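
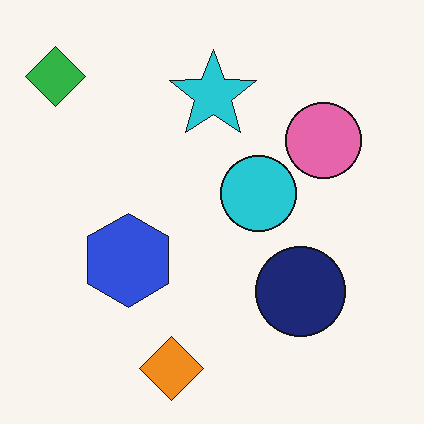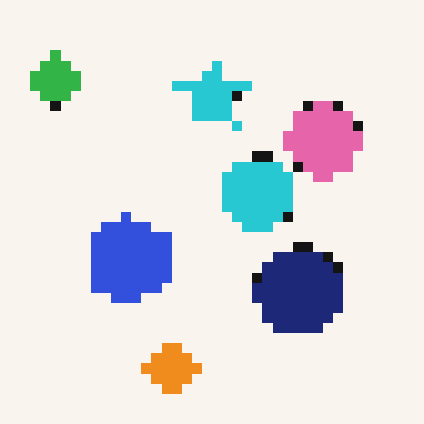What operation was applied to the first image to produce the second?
Coarsely pixelated.

Shapes are reduced to large square blocks; fine edges and outlines are lost — a downscale-then-upscale (mosaic) effect.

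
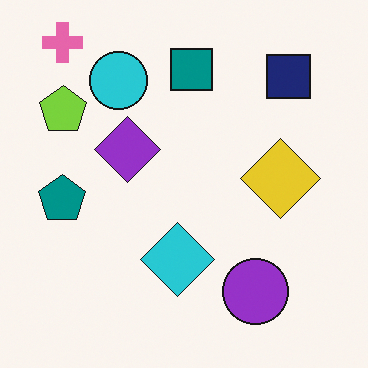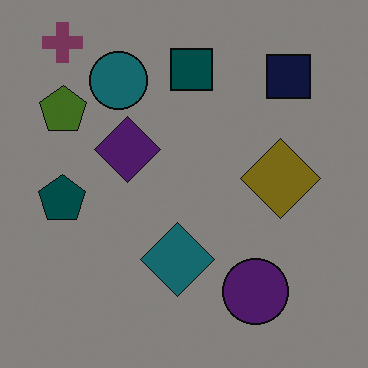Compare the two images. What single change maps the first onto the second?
The second image is the first substantially darkened.

Every pixel — background and shapes alike — is uniformly darkened.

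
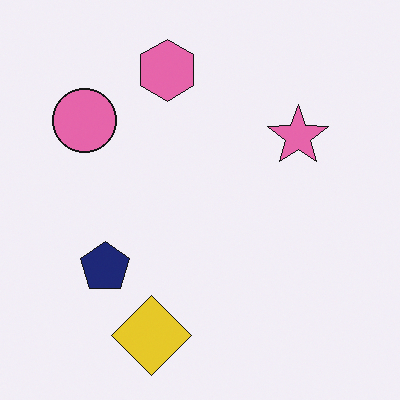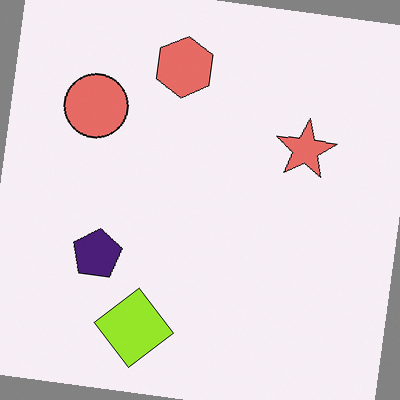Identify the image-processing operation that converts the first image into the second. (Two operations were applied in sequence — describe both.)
The image was hue-shifted slightly, then rotated clockwise by a small amount.

Every shape's color has rotated by the same amount around the hue wheel — a uniform hue shift. Every shape is tilted by the same angle and the image corners show triangular fill wedges — a whole-image rotation by a non-right angle.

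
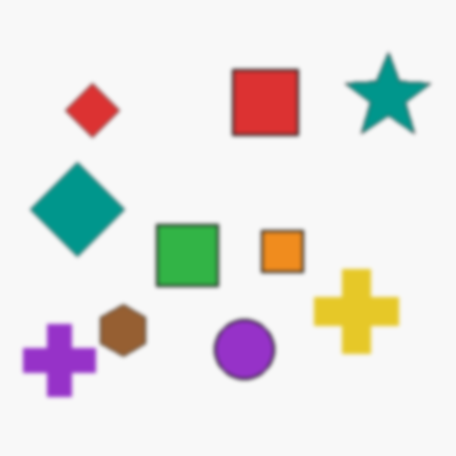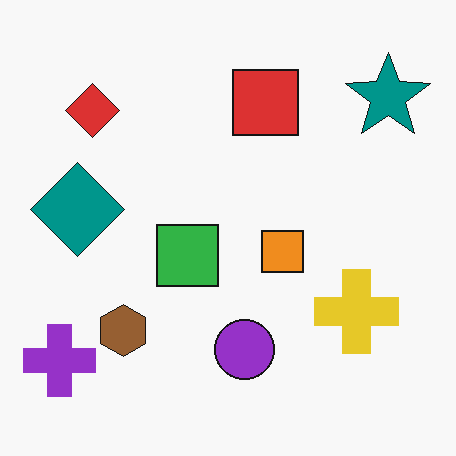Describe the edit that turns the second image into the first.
The image was given a subtle gaussian blur.

Shape edges and outlines are uniformly softened across the whole image.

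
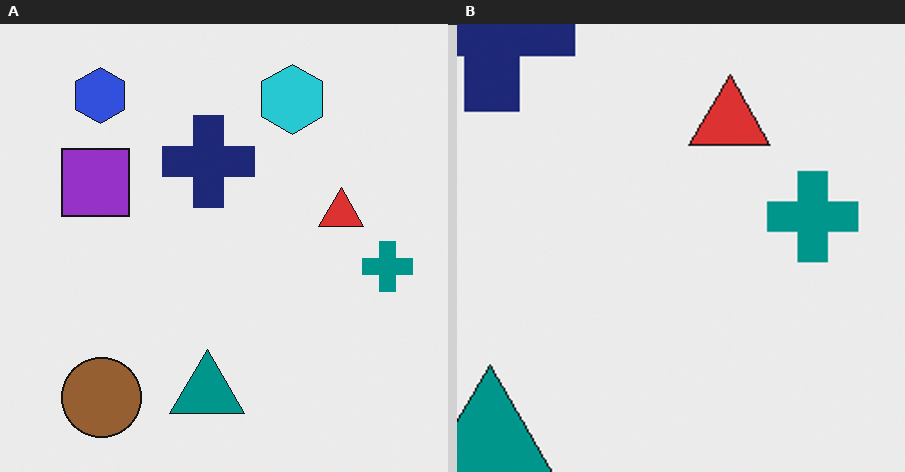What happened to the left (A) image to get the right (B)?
The right (B) image is the left (A) cropped tightly and scaled back up.

The visible shapes are larger and the field of view is narrower; shapes near the original edges may be partly or wholly outside the frame — a crop-and-rescale.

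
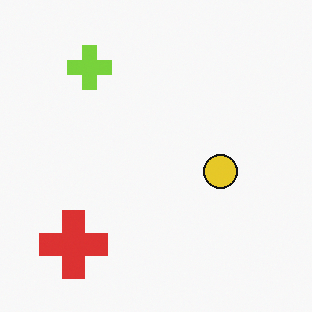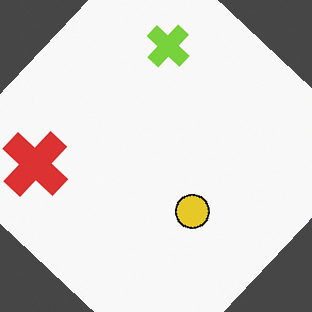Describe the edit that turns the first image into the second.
Rotated clockwise by a large amount — several tens of degrees.

Every shape is tilted by the same angle and the image corners show triangular fill wedges — a whole-image rotation by a non-right angle.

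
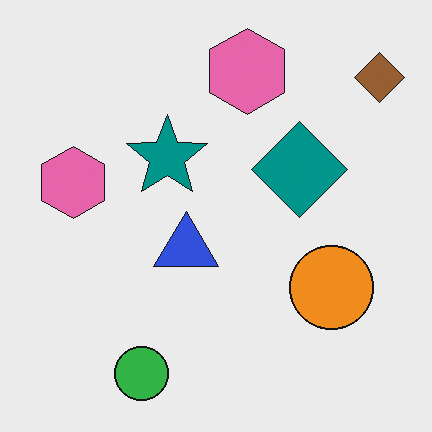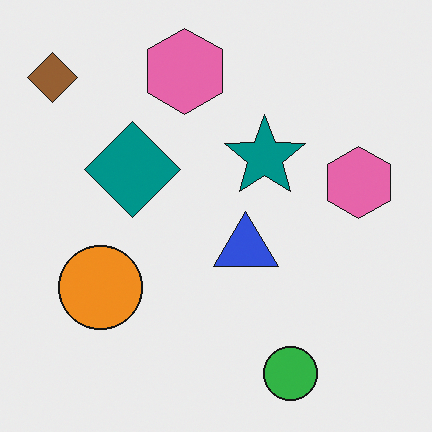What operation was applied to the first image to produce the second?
The image was flipped horizontally (left ↔ right).

The brown diamond is in the top-right of the first image and the top-left of the second — shapes on opposite sides of the vertical midline have swapped in a mirror flip.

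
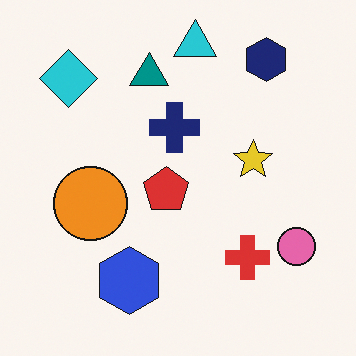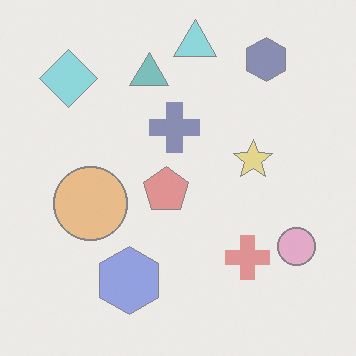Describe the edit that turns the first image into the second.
It was washed out (contrast reduced).

Tones are pushed toward mid-grey across the whole image — a global contrast change.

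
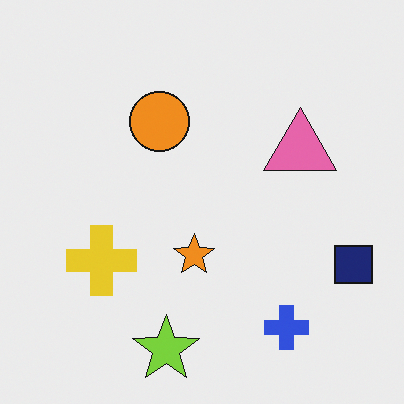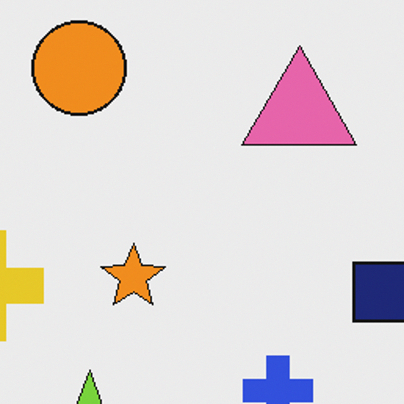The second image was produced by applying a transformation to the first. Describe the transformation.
The second image is the first cropped slightly and scaled back up.

The visible shapes are larger and the field of view is narrower; shapes near the original edges may be partly or wholly outside the frame — a crop-and-rescale.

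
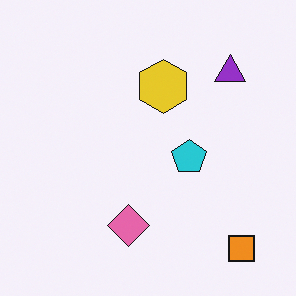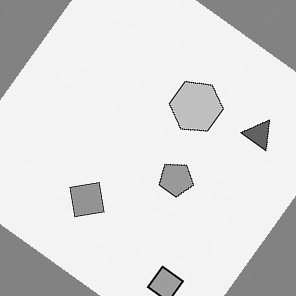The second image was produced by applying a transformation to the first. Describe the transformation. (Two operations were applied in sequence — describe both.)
The second image is the first converted to grayscale, then rotated clockwise by a large amount — several tens of degrees.

All color is removed — every shape is now a shade of grey. Every shape is tilted by the same angle and the image corners show triangular fill wedges — a whole-image rotation by a non-right angle.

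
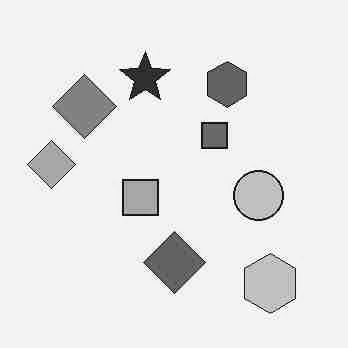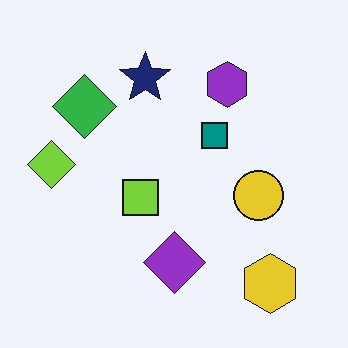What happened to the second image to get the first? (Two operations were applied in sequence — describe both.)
The transformation is: degraded with heavy JPEG compression, then converted to grayscale.

Blocky 8×8 compression artifacts appear around shape edges and the flat background shows ringing — characteristic JPEG degradation. All color is removed — every shape is now a shade of grey.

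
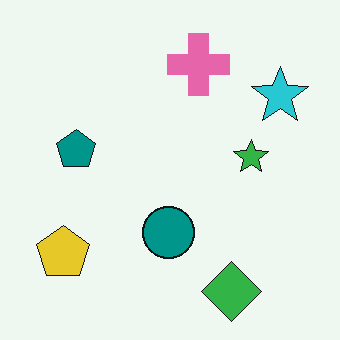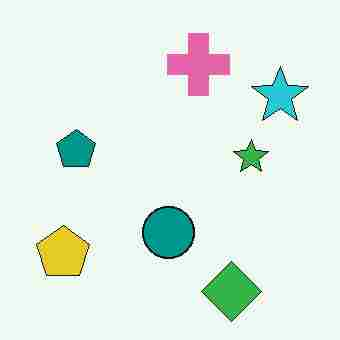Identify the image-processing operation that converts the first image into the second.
It was degraded with heavy JPEG compression.

Blocky 8×8 compression artifacts appear around shape edges and the flat background shows ringing — characteristic JPEG degradation.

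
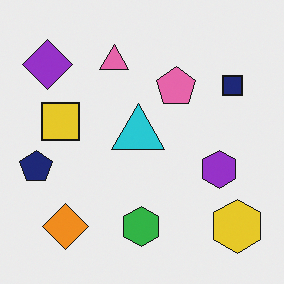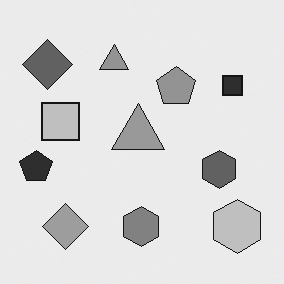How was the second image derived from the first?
It was converted to grayscale.

All color is removed — every shape is now a shade of grey.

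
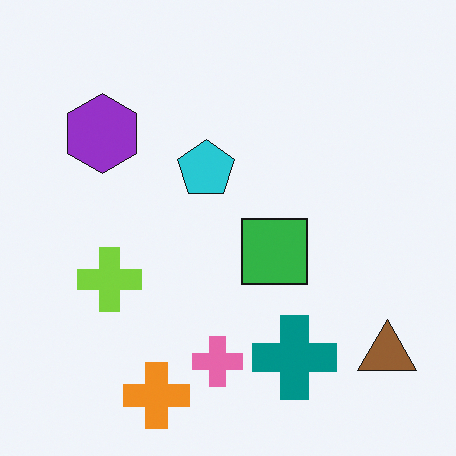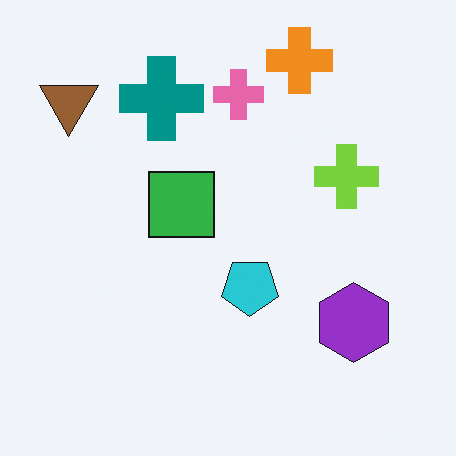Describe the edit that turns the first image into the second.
The second image is the first rotated 180°.

The brown triangle sits in the bottom-right of the first image and the top-left of the second — consistent with a whole-image 180° rotation.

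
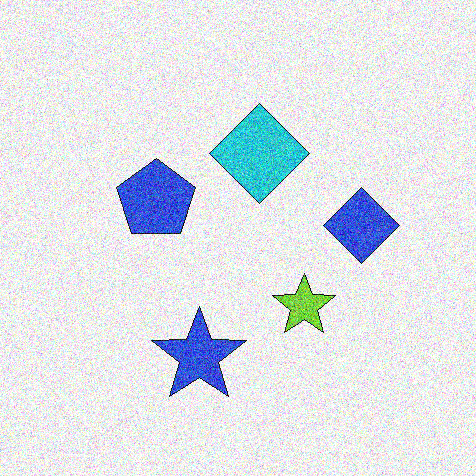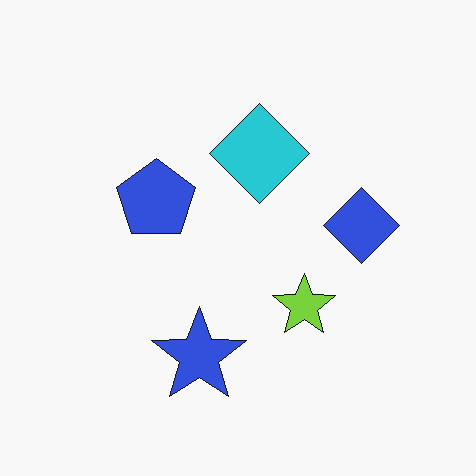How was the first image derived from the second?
It was degraded with strong gaussian noise.

Random speckle covers the whole image, including the flat background.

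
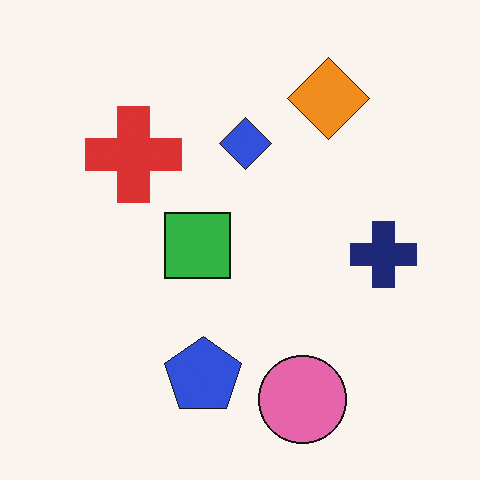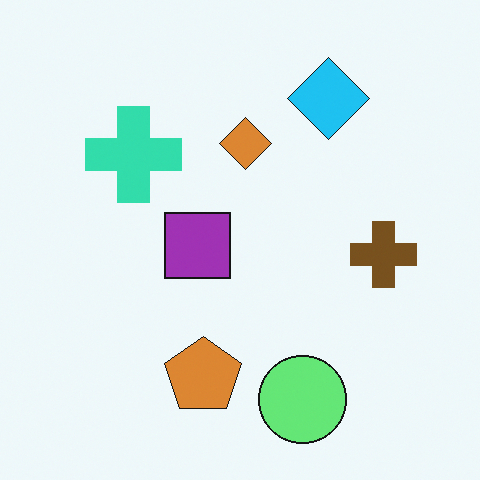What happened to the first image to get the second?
It was hue-shifted by a large amount.

Every shape's color has rotated by the same amount around the hue wheel — a uniform hue shift.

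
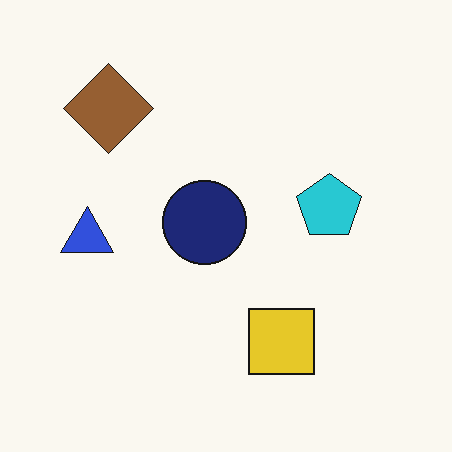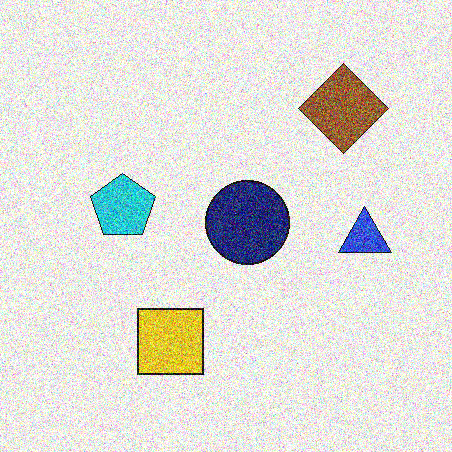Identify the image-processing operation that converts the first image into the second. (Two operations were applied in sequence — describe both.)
It was flipped horizontally (left ↔ right), then degraded with strong gaussian noise.

The blue triangle is in the left of the first image and the right of the second — shapes on opposite sides of the vertical midline have swapped in a mirror flip. Random speckle covers the whole image, including the flat background.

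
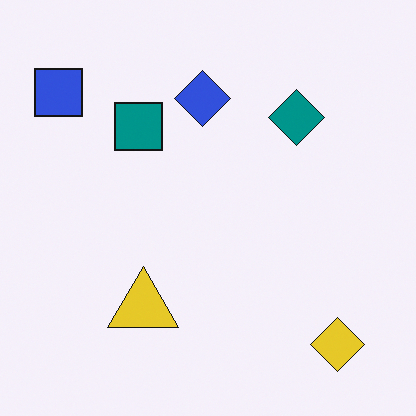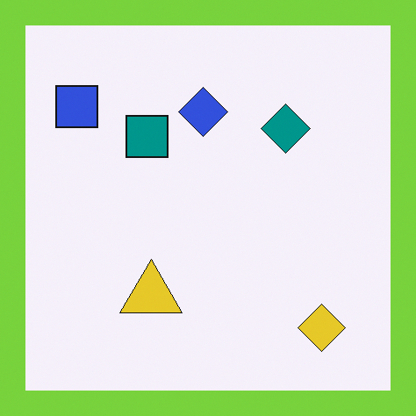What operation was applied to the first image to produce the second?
The transformation is: framed with a lime border.

A solid lime frame runs around the edge of the second image, with the content slightly shrunk inside it.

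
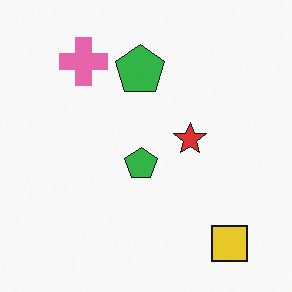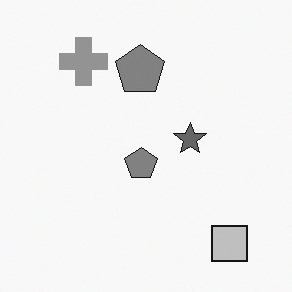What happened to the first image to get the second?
Converted to grayscale.

All color is removed — every shape is now a shade of grey.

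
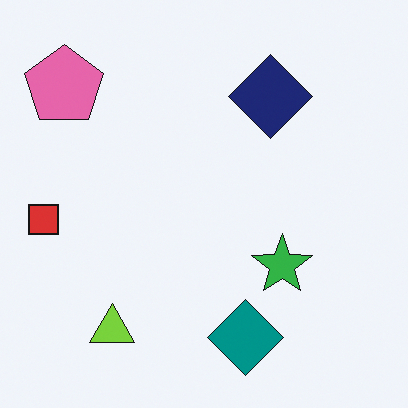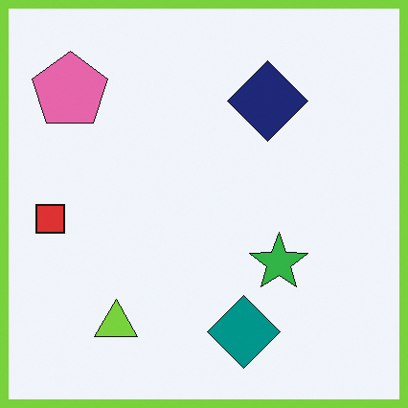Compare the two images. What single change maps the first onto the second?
The second image is the first framed with a lime border.

A solid lime frame runs around the edge of the second image, with the content slightly shrunk inside it.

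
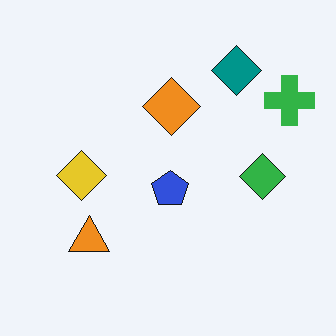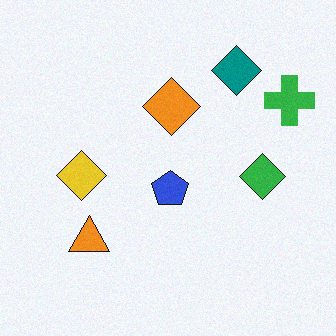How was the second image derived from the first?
The image was degraded with a light layer of grain.

Random speckle covers the whole image, including the flat background.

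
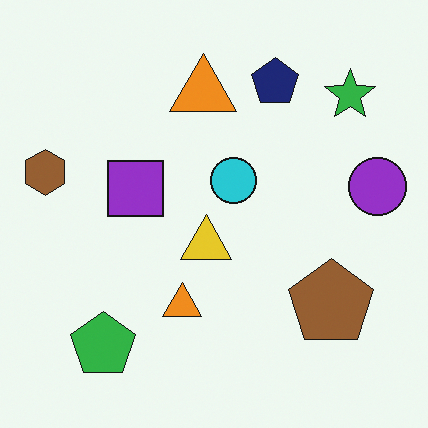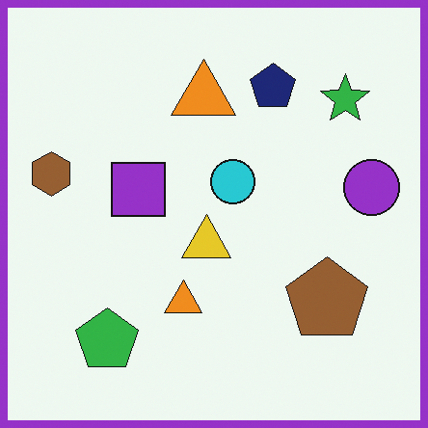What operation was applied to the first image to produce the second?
This is the original image framed with a purple border.

A solid purple frame runs around the edge of the second image, with the content slightly shrunk inside it.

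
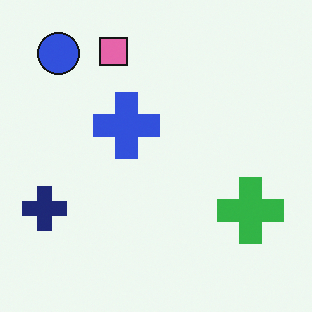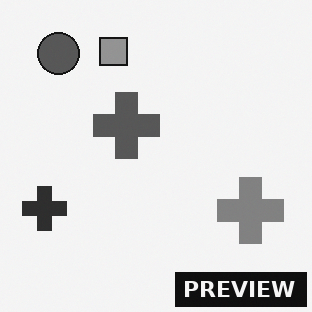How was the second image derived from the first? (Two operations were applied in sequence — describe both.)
The image was converted to grayscale, then watermarked with the text "PREVIEW" in the lower-right corner.

All color is removed — every shape is now a shade of grey. A dark label reading "PREVIEW" appears in the lower-right corner.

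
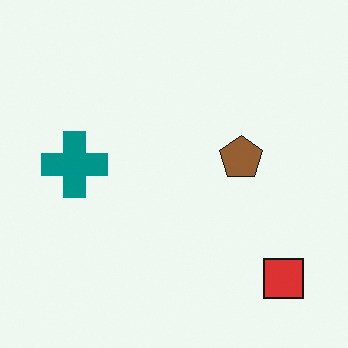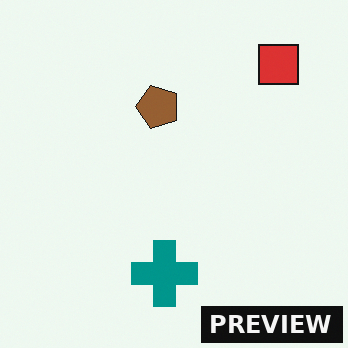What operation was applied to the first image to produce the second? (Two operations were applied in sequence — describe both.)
Rotated 90° counter-clockwise, then watermarked with the text "PREVIEW" in the lower-right corner.

The red square sits in the bottom-right of the first image and the top-right of the second — consistent with a whole-image 90° counter-clockwise rotation. A dark label reading "PREVIEW" appears in the lower-right corner.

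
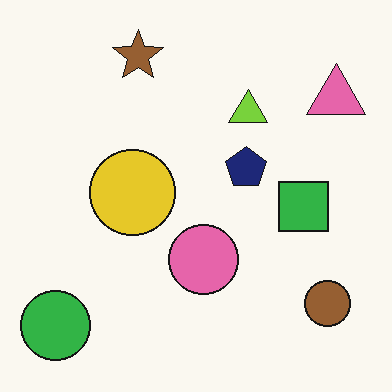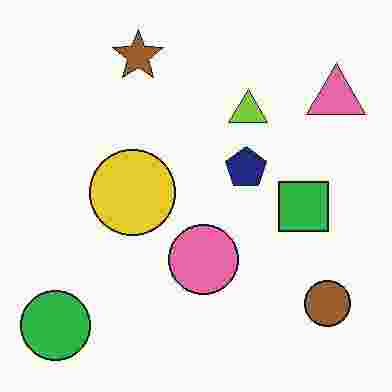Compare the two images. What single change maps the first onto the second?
The transformation is: heavily JPEG-compressed with obvious blocking artifacts.

Blocky 8×8 compression artifacts appear around shape edges and the flat background shows ringing — characteristic JPEG degradation.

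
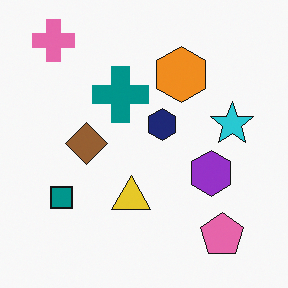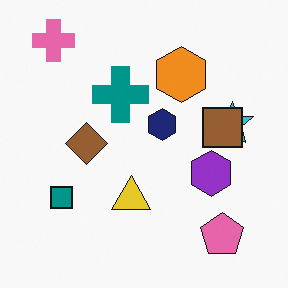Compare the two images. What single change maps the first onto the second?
The second image is the first overlaid with an additional brown square.

A brown square appears in the second image that is absent from the first.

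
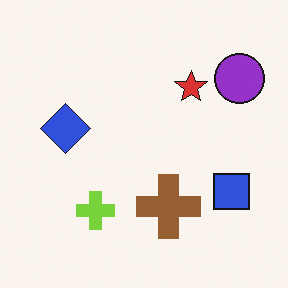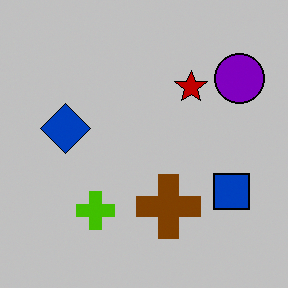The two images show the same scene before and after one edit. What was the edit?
This is the original image heavily posterized to just a handful of flat colors.

Each flat color has snapped to a coarser quantized level — most visibly, the near-white background has dropped to a flat grey.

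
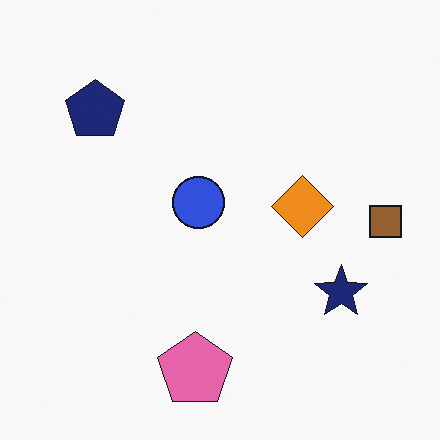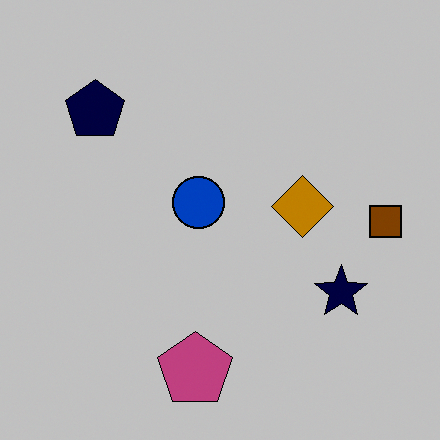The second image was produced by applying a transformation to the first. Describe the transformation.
The image was aggressively posterized.

Each flat color has snapped to a coarser quantized level — most visibly, the near-white background has dropped to a flat grey.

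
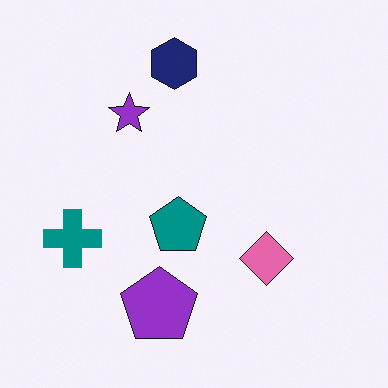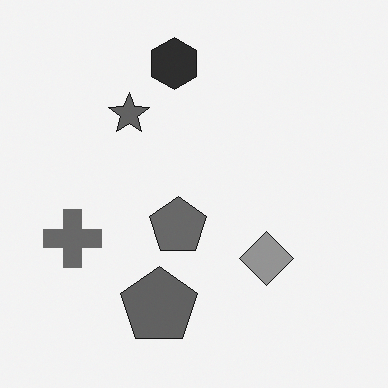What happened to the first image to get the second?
The image was converted to grayscale.

All color is removed — every shape is now a shade of grey.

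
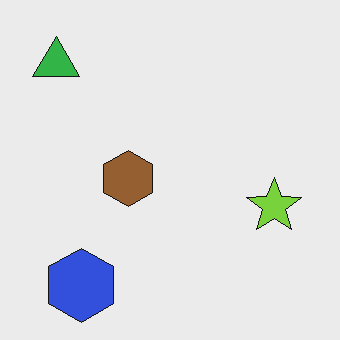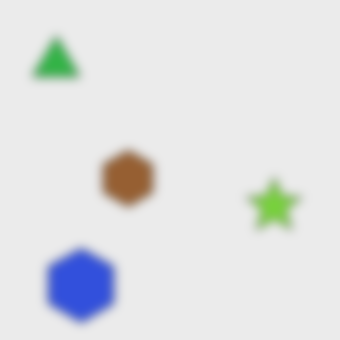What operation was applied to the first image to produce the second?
The transformation is: heavily blurred.

Shape edges and outlines are uniformly softened across the whole image.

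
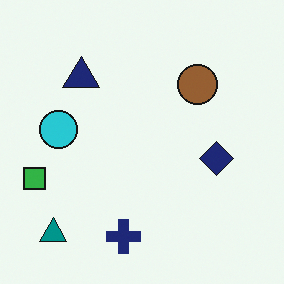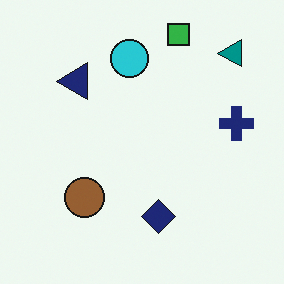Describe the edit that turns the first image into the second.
It was transposed (reflected across the top-left ↔ bottom-right diagonal).

Shapes have swapped their row and column positions — what was in the top-right is now in the bottom-left — a diagonal reflection.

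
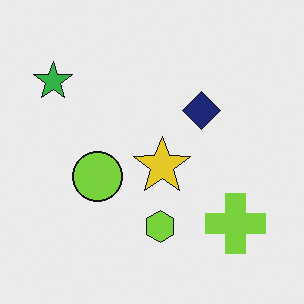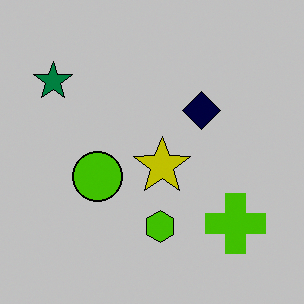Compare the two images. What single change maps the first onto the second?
The transformation is: heavily posterized to just a handful of flat colors.

Each flat color has snapped to a coarser quantized level — most visibly, the near-white background has dropped to a flat grey.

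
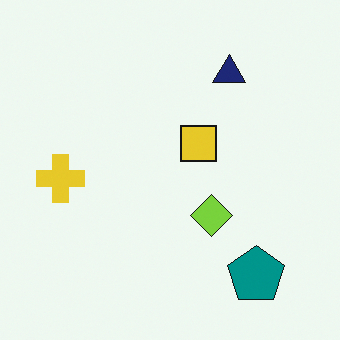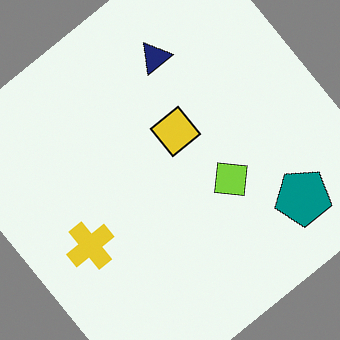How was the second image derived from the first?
The image was rotated counter-clockwise by a large amount — several tens of degrees.

Every shape is tilted by the same angle and the image corners show triangular fill wedges — a whole-image rotation by a non-right angle.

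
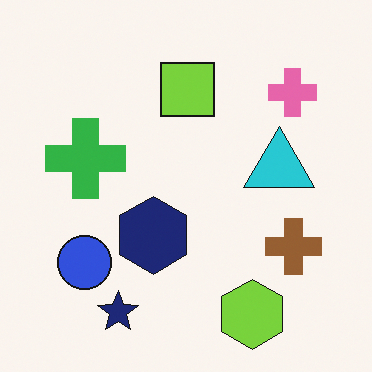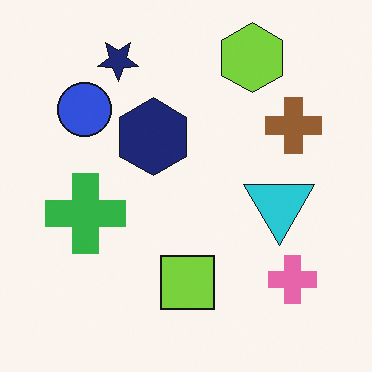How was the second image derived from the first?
It was flipped vertically (top ↔ bottom).

The lime hexagon is in the bottom-right of the first image and the top-right of the second — shapes on opposite sides of the horizontal midline have swapped in a mirror flip.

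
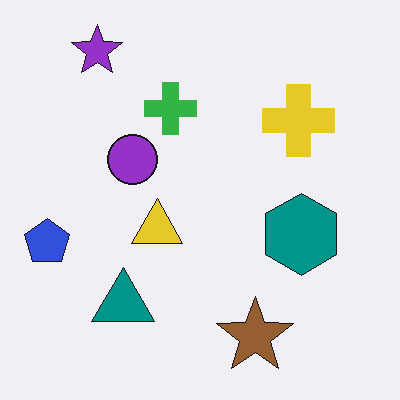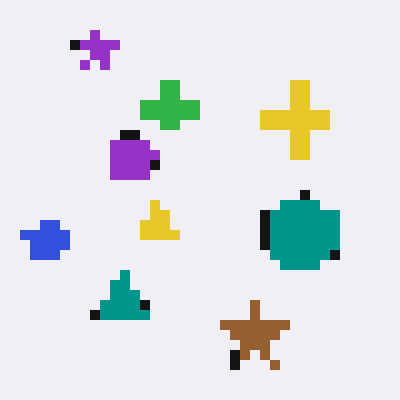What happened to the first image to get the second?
The transformation is: heavily pixelated into large blocks.

Shapes are reduced to large square blocks; fine edges and outlines are lost — a downscale-then-upscale (mosaic) effect.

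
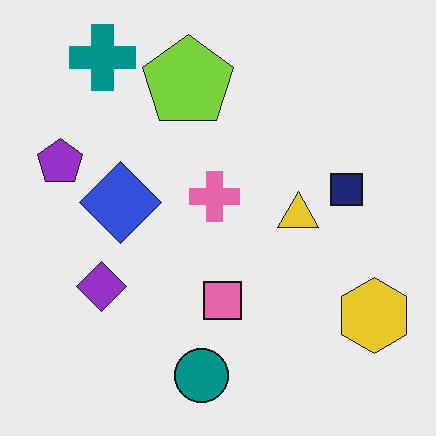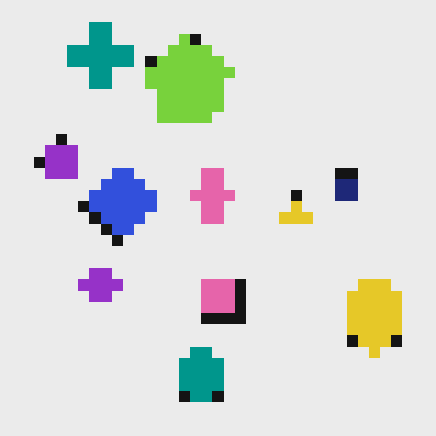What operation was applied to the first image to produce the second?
It was heavily pixelated into large blocks.

Shapes are reduced to large square blocks; fine edges and outlines are lost — a downscale-then-upscale (mosaic) effect.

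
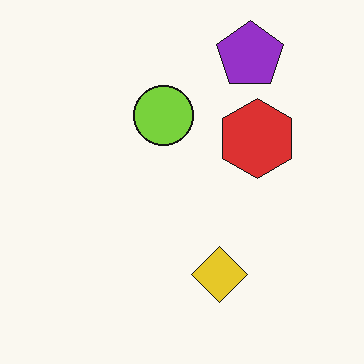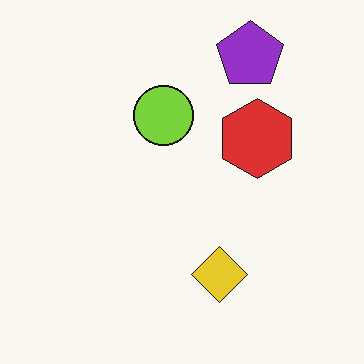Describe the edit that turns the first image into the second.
This is the original image JPEG-compressed with visible artifacts.

Blocky 8×8 compression artifacts appear around shape edges and the flat background shows ringing — characteristic JPEG degradation.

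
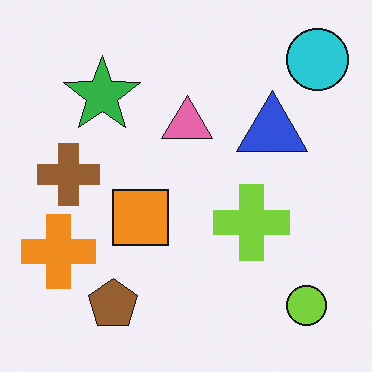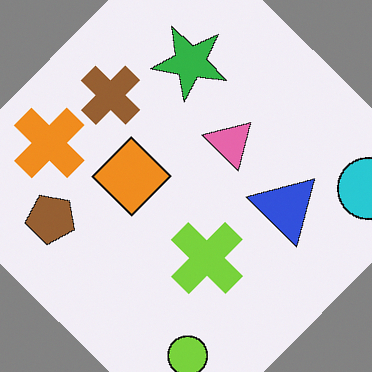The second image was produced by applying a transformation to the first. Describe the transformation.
The image was rotated clockwise by a large amount — several tens of degrees.

Every shape is tilted by the same angle and the image corners show triangular fill wedges — a whole-image rotation by a non-right angle.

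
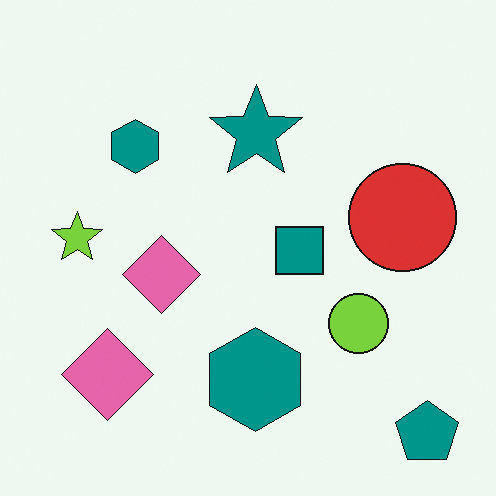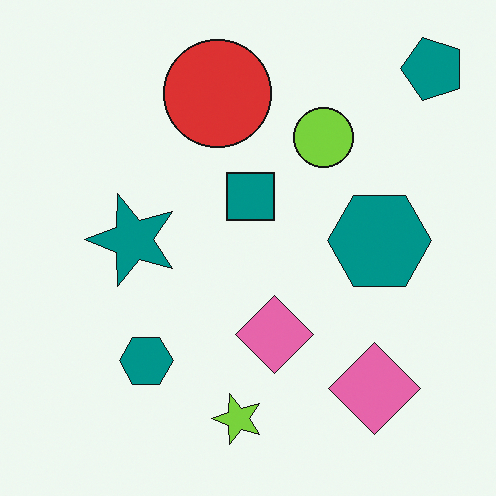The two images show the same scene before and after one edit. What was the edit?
The image was rotated 90° counter-clockwise.

The teal pentagon sits in the bottom-right of the first image and the top-right of the second — consistent with a whole-image 90° counter-clockwise rotation.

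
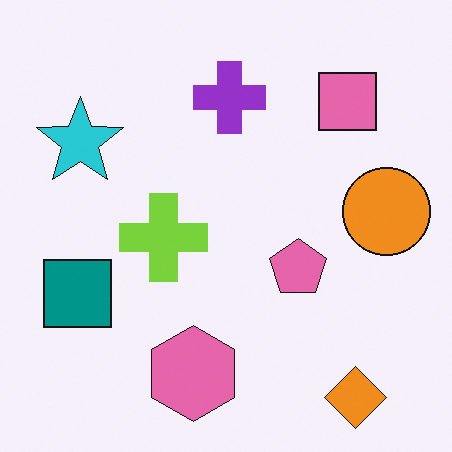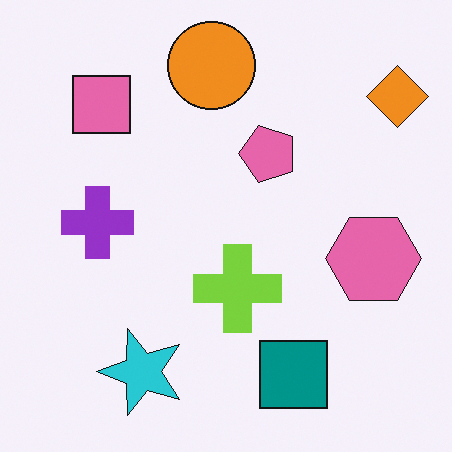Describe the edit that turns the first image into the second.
The second image is the first rotated 90° counter-clockwise.

The orange diamond sits in the bottom-right of the first image and the top-right of the second — consistent with a whole-image 90° counter-clockwise rotation.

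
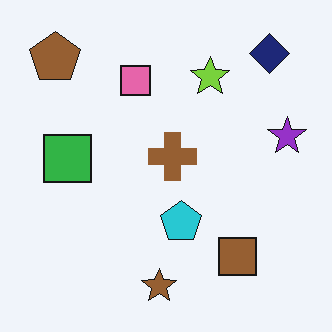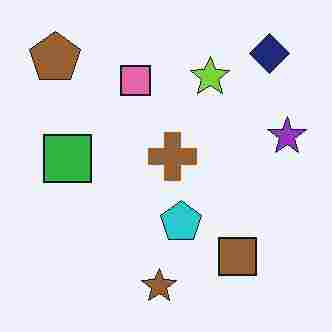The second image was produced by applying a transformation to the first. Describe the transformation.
Degraded with heavy JPEG compression.

Blocky 8×8 compression artifacts appear around shape edges and the flat background shows ringing — characteristic JPEG degradation.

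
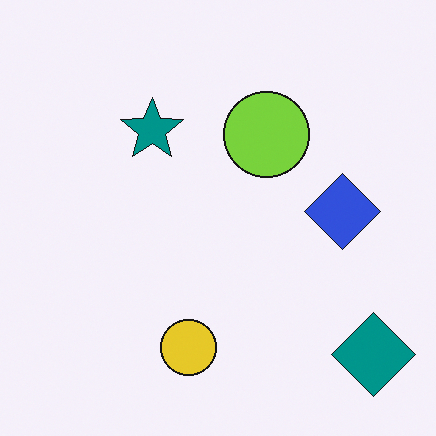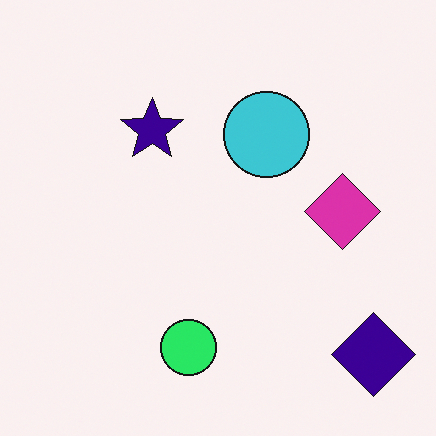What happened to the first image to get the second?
The second image is the first hue-shifted by a moderate amount.

Every shape's color has rotated by the same amount around the hue wheel — a uniform hue shift.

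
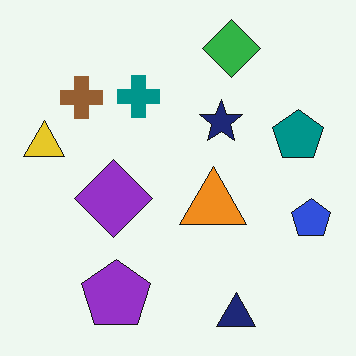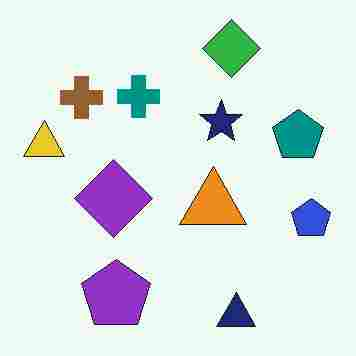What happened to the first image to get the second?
The second image is the first heavily JPEG-compressed with obvious blocking artifacts.

Blocky 8×8 compression artifacts appear around shape edges and the flat background shows ringing — characteristic JPEG degradation.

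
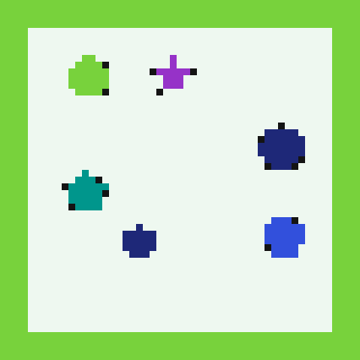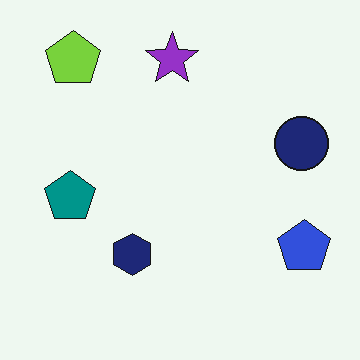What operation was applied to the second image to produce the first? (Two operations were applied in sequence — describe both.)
The first image is the second pixelated into visible square blocks, then framed with a lime border.

Shapes are reduced to large square blocks; fine edges and outlines are lost — a downscale-then-upscale (mosaic) effect. A solid lime frame runs around the edge of the first image, with the content slightly shrunk inside it.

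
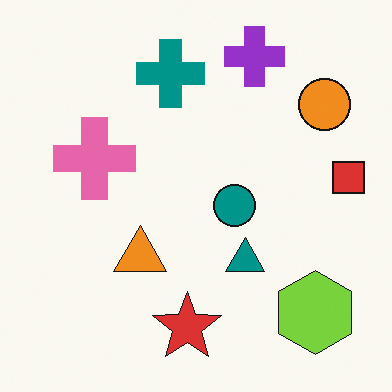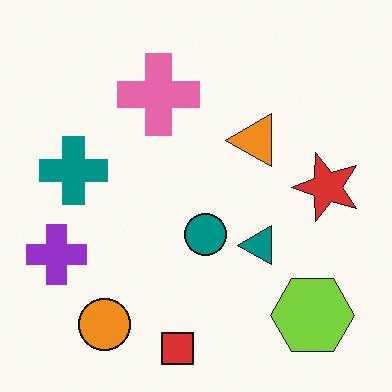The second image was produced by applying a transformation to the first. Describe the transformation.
The second image is the first transposed (reflected across the top-left ↔ bottom-right diagonal).

Shapes have swapped their row and column positions — what was in the top-right is now in the bottom-left — a diagonal reflection.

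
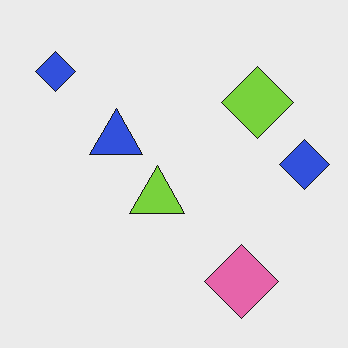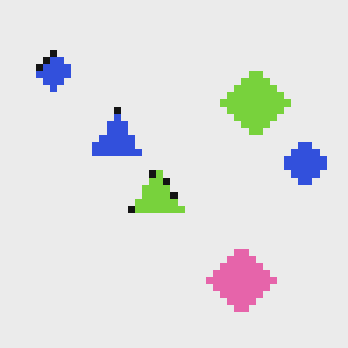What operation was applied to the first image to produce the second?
The image was pixelated into visible square blocks.

Shapes are reduced to large square blocks; fine edges and outlines are lost — a downscale-then-upscale (mosaic) effect.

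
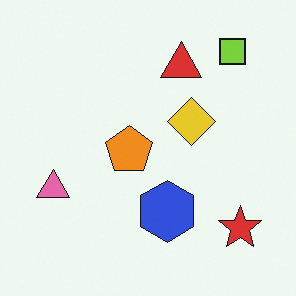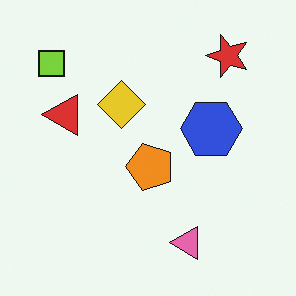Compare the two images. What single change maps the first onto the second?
Rotated 90° counter-clockwise.

The lime square sits in the top-right of the first image and the top-left of the second — consistent with a whole-image 90° counter-clockwise rotation.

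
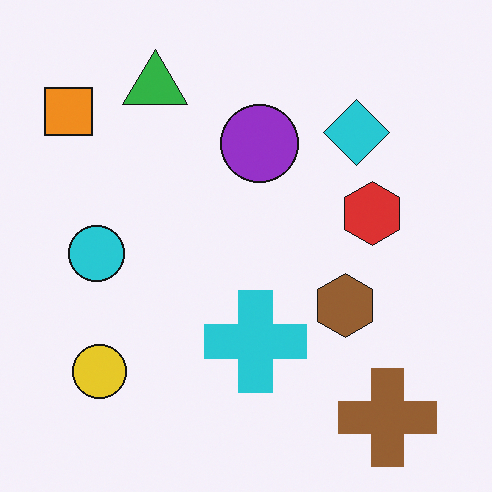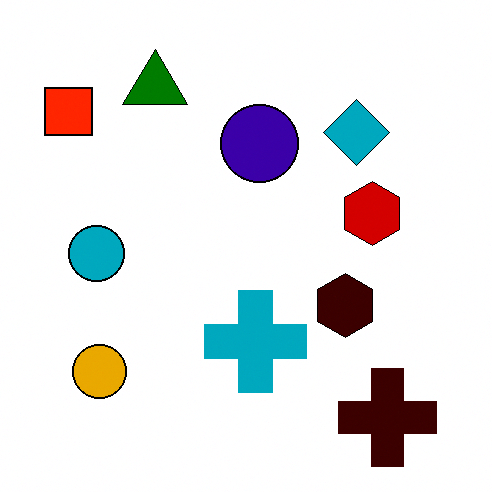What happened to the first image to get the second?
Given much higher contrast.

Tones are pushed away from mid-grey across the whole image — a global contrast change.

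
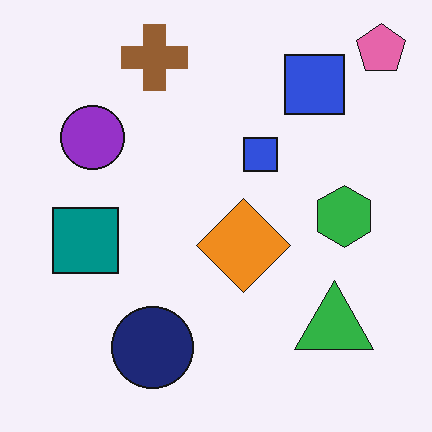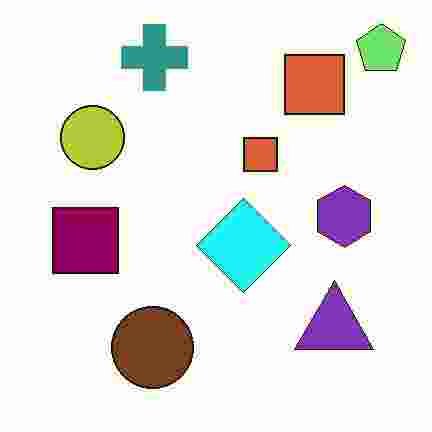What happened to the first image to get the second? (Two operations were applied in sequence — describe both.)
It was hue-shifted through roughly a third of the color wheel, then degraded with heavy JPEG compression.

Every shape's color has rotated by the same amount around the hue wheel — a uniform hue shift. Blocky 8×8 compression artifacts appear around shape edges and the flat background shows ringing — characteristic JPEG degradation.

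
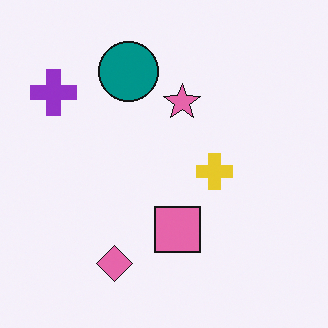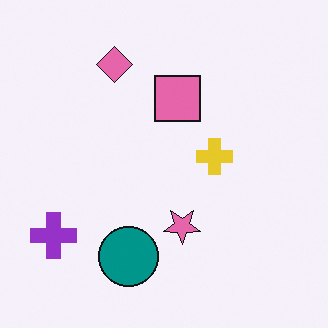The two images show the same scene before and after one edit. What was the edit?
The transformation is: flipped vertically (top ↔ bottom).

The pink diamond is in the bottom of the first image and the top of the second — shapes on opposite sides of the horizontal midline have swapped in a mirror flip.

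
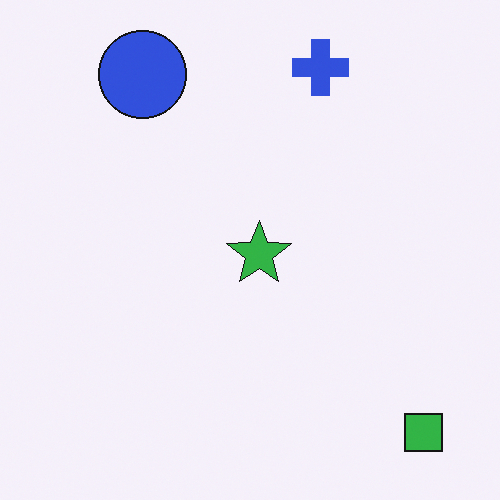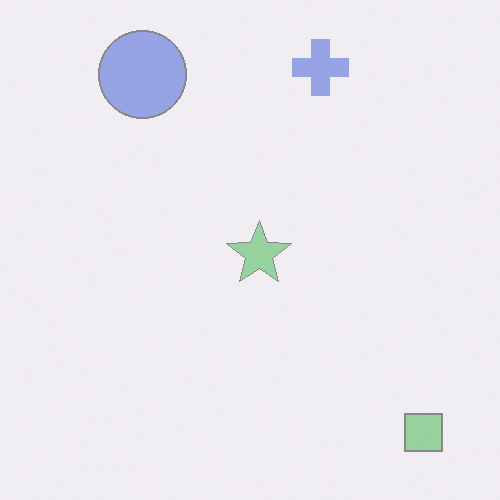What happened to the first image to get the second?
This is the original image given much lower contrast.

Tones are pushed toward mid-grey across the whole image — a global contrast change.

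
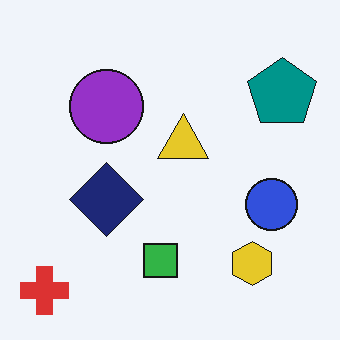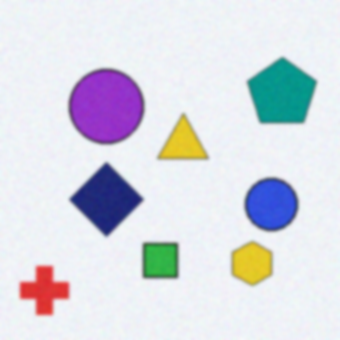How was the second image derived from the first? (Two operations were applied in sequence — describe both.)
The image was degraded with a light layer of grain, then slightly softened.

Random speckle covers the whole image, including the flat background. Shape edges and outlines are uniformly softened across the whole image.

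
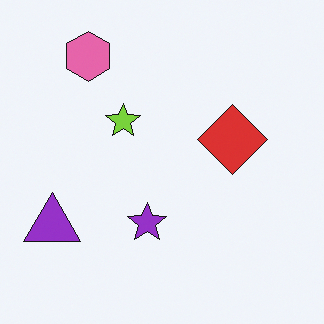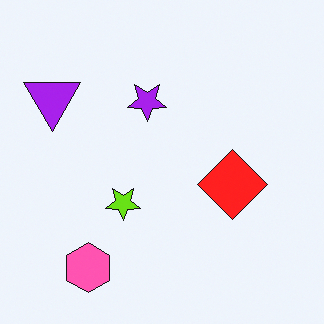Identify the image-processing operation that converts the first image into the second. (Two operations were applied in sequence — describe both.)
The image was flipped vertically (top ↔ bottom), then slightly oversaturated.

The pink hexagon is in the top-left of the first image and the bottom-left of the second — shapes on opposite sides of the horizontal midline have swapped in a mirror flip. All colors are more vivid — a global saturation change.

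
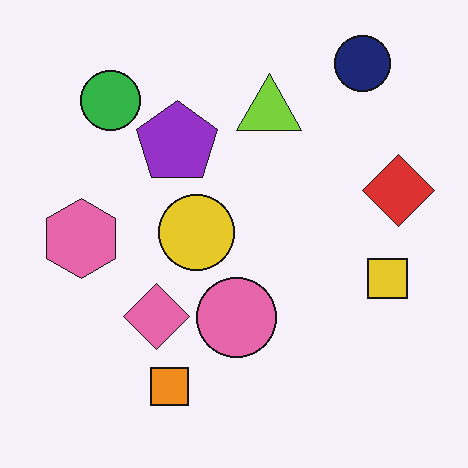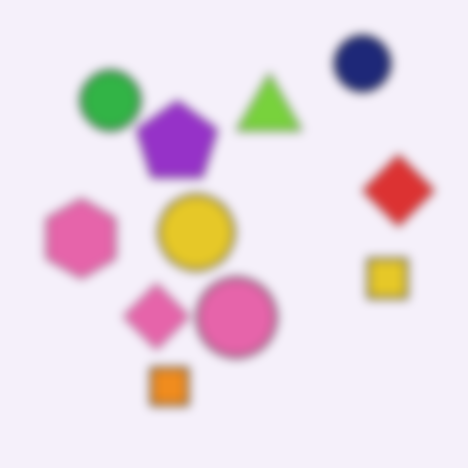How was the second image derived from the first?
This is the original image strongly gaussian-blurred.

Shape edges and outlines are uniformly softened across the whole image.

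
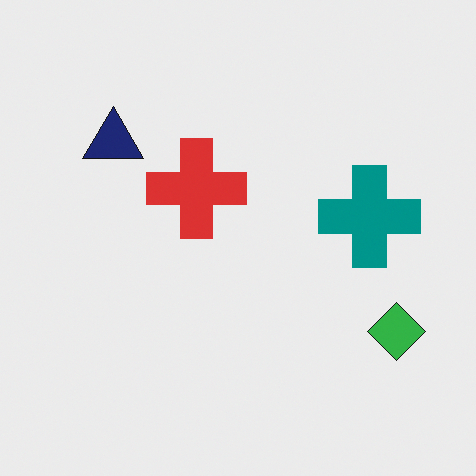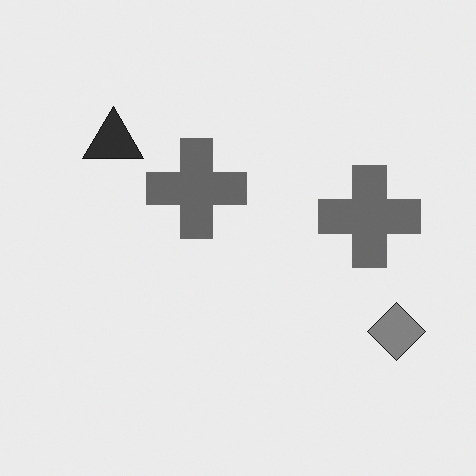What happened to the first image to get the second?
The image was converted to grayscale.

All color is removed — every shape is now a shade of grey.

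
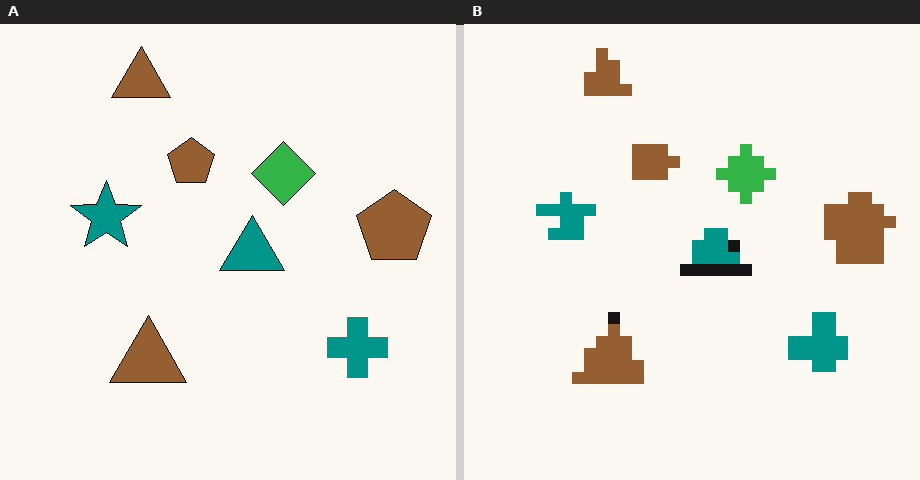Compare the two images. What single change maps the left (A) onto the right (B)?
The transformation is: heavily pixelated into large blocks.

Shapes are reduced to large square blocks; fine edges and outlines are lost — a downscale-then-upscale (mosaic) effect.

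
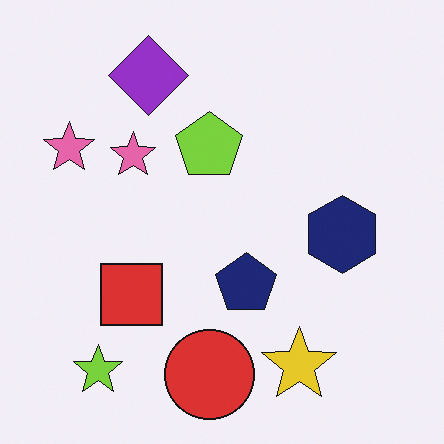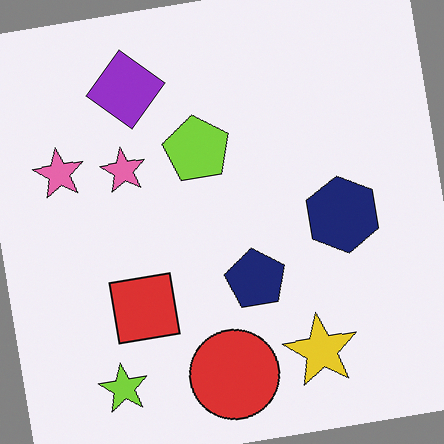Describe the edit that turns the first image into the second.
The transformation is: rotated counter-clockwise by a few degrees.

Every shape is tilted by the same angle and the image corners show triangular fill wedges — a whole-image rotation by a non-right angle.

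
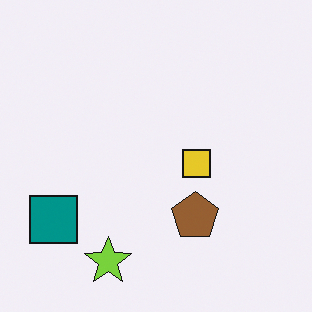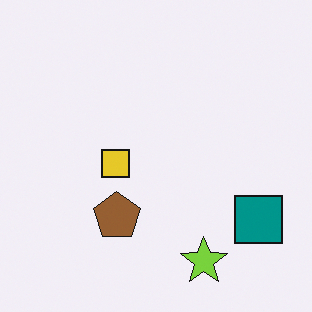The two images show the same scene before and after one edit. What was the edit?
The image was flipped horizontally (left ↔ right).

The teal square is in the bottom-left of the first image and the bottom-right of the second — shapes on opposite sides of the vertical midline have swapped in a mirror flip.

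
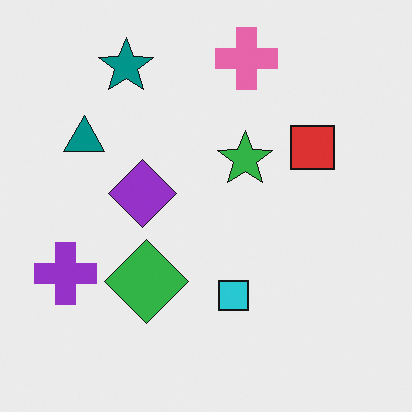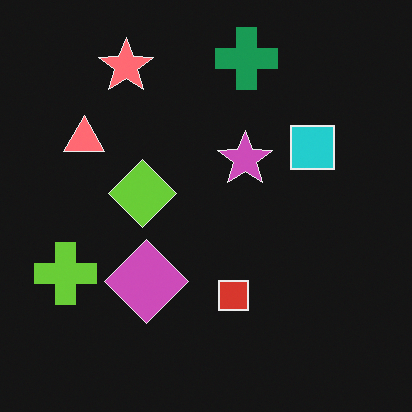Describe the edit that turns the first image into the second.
It was color-inverted (negative).

The light background has become dark and every shape's color is its complement — a photographic negative.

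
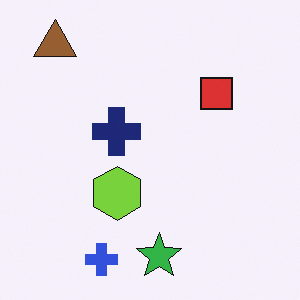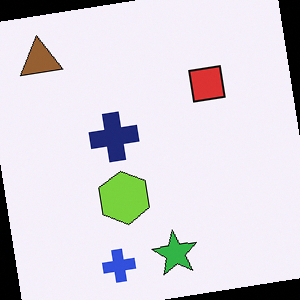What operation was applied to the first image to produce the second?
The image was rotated counter-clockwise by a small amount.

Every shape is tilted by the same angle and the image corners show triangular fill wedges — a whole-image rotation by a non-right angle.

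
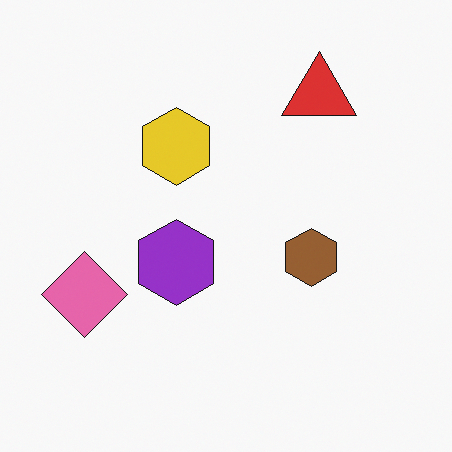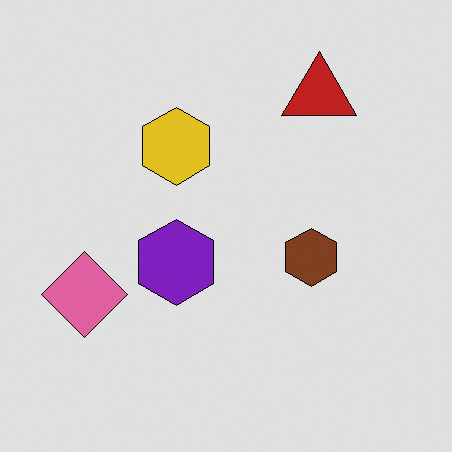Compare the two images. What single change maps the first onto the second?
Posterized to a reduced palette.

Each flat color has snapped to a coarser quantized level — most visibly, the near-white background has dropped to a flat grey.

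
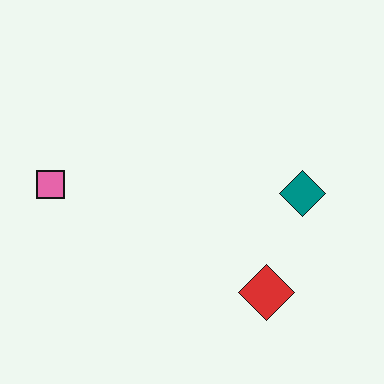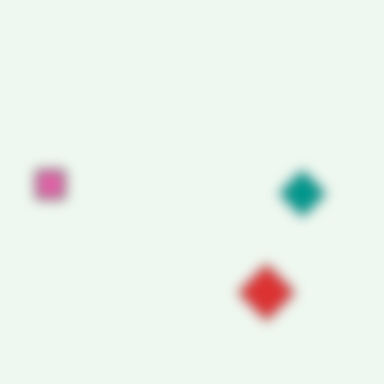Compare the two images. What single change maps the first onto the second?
The second image is the first heavily blurred.

Shape edges and outlines are uniformly softened across the whole image.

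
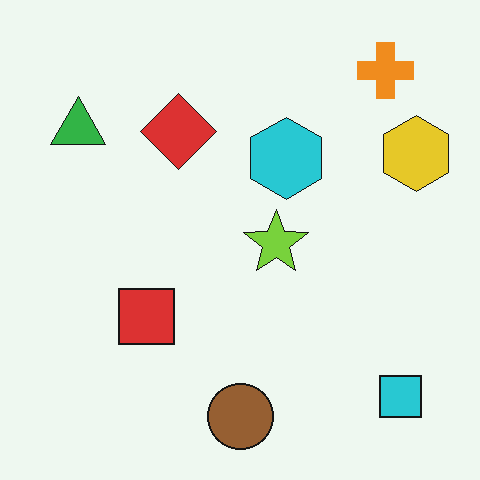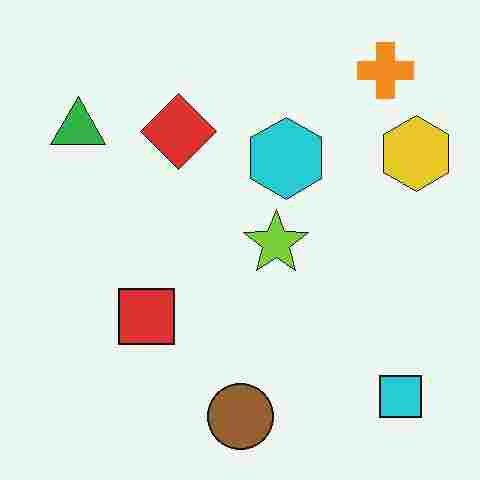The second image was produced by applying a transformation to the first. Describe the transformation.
This is the original image heavily JPEG-compressed with obvious blocking artifacts.

Blocky 8×8 compression artifacts appear around shape edges and the flat background shows ringing — characteristic JPEG degradation.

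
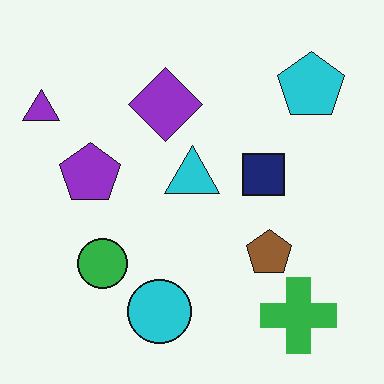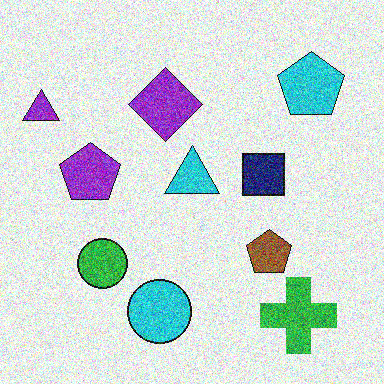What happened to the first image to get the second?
The second image is the first degraded with heavy additive noise.

Random speckle covers the whole image, including the flat background.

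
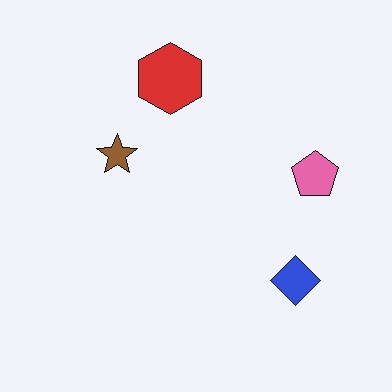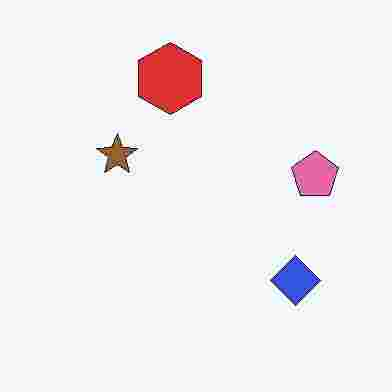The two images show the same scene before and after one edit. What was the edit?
Degraded with heavy JPEG compression.

Blocky 8×8 compression artifacts appear around shape edges and the flat background shows ringing — characteristic JPEG degradation.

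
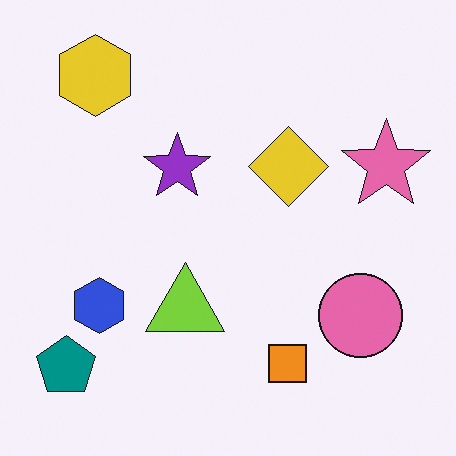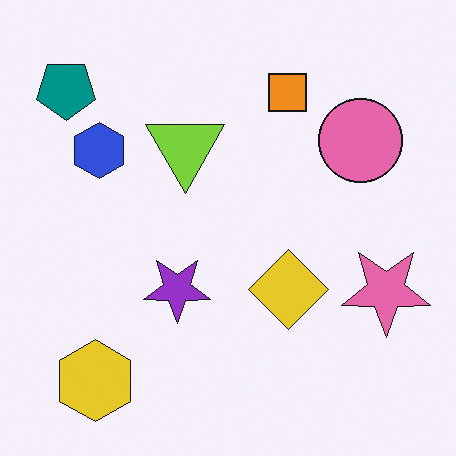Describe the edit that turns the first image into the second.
The transformation is: flipped vertically (top ↔ bottom).

The yellow hexagon is in the top-left of the first image and the bottom-left of the second — shapes on opposite sides of the horizontal midline have swapped in a mirror flip.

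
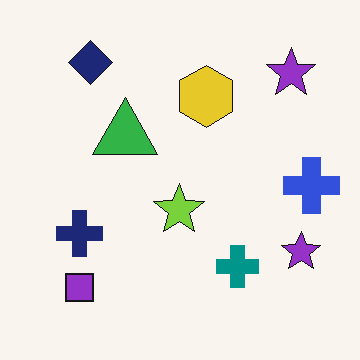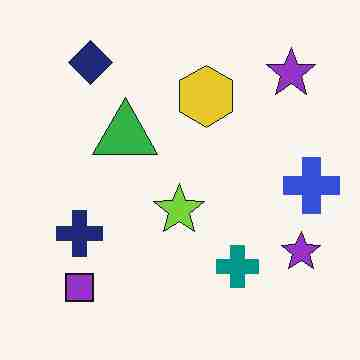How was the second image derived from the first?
The second image is the first heavily JPEG-compressed with obvious blocking artifacts.

Blocky 8×8 compression artifacts appear around shape edges and the flat background shows ringing — characteristic JPEG degradation.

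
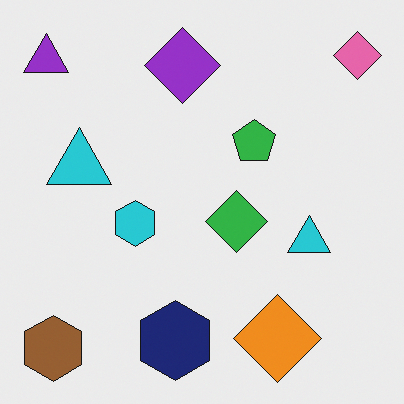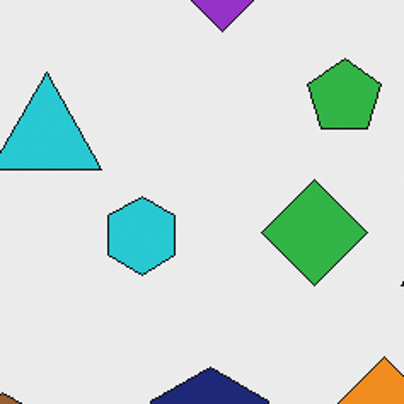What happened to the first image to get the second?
It was cropped to a noticeably smaller region and rescaled.

The visible shapes are larger and the field of view is narrower; shapes near the original edges may be partly or wholly outside the frame — a crop-and-rescale.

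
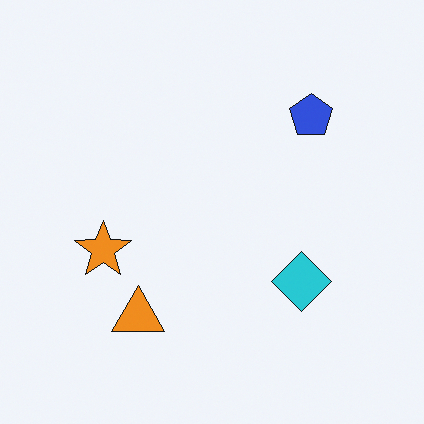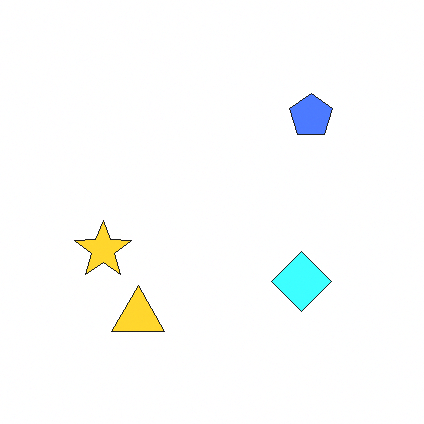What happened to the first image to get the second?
This is the original image brightened a lot.

Every pixel — background and shapes alike — is uniformly brightened.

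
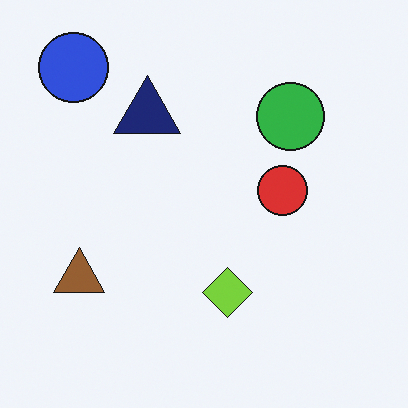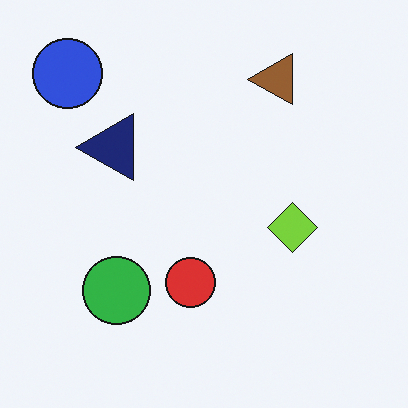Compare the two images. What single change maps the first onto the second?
The transformation is: transposed (reflected across the top-left ↔ bottom-right diagonal).

Shapes have swapped their row and column positions — what was in the top-right is now in the bottom-left — a diagonal reflection.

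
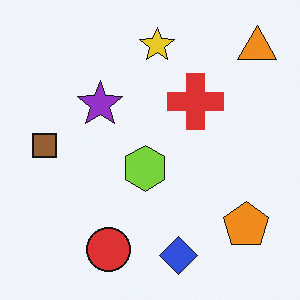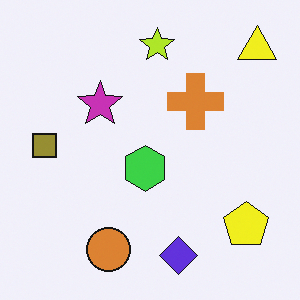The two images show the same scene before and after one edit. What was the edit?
This is the original image hue-shifted slightly.

Every shape's color has rotated by the same amount around the hue wheel — a uniform hue shift.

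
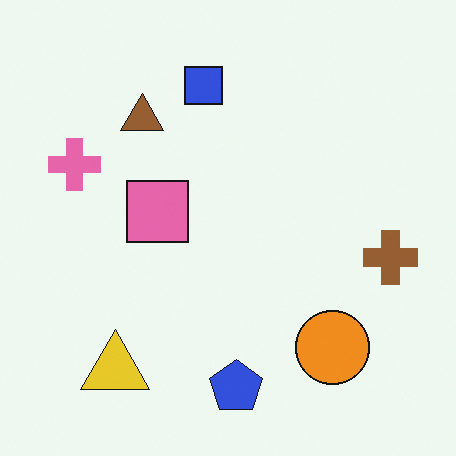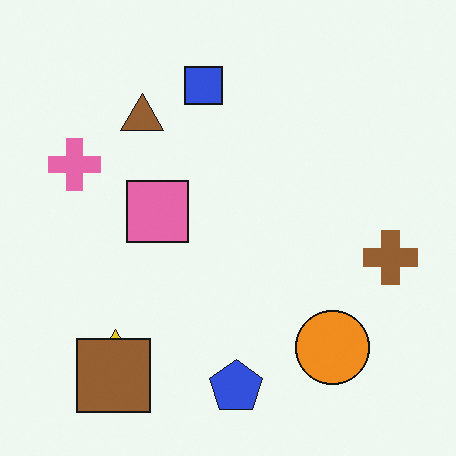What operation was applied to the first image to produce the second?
The transformation is: overlaid with an additional brown square.

A brown square appears in the second image that is absent from the first.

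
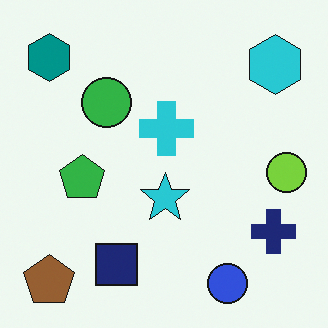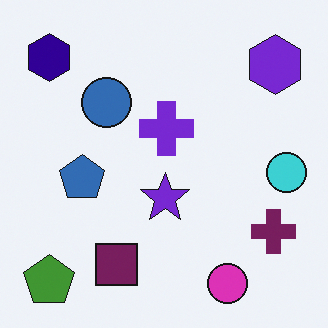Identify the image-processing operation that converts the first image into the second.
It was hue-shifted noticeably.

Every shape's color has rotated by the same amount around the hue wheel — a uniform hue shift.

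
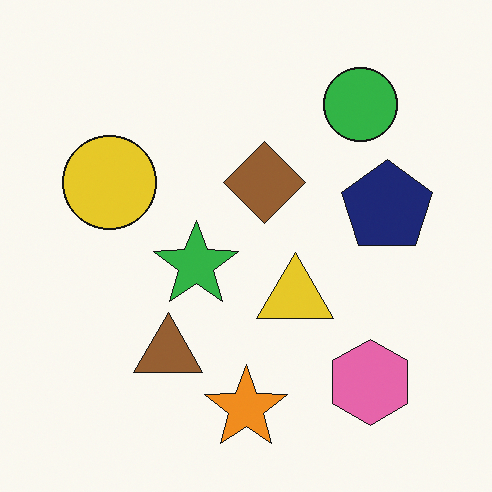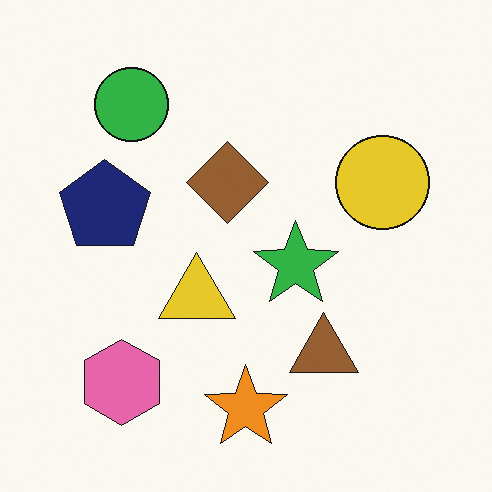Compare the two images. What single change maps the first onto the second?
The image was flipped horizontally (left ↔ right).

The navy pentagon is in the right of the first image and the left of the second — shapes on opposite sides of the vertical midline have swapped in a mirror flip.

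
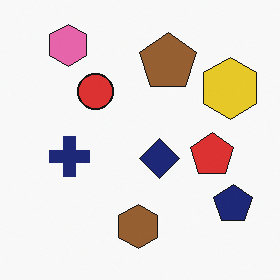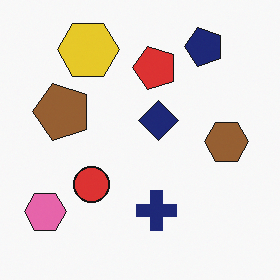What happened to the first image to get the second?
It was rotated 90° counter-clockwise.

The pink hexagon sits in the top-left of the first image and the bottom-left of the second — consistent with a whole-image 90° counter-clockwise rotation.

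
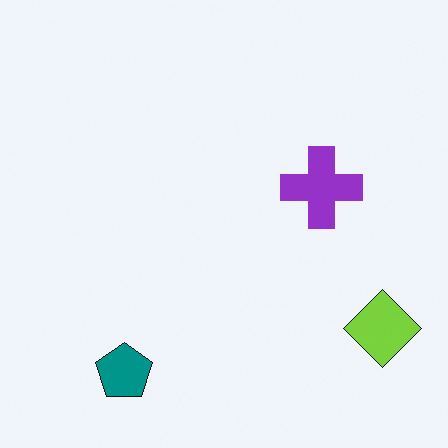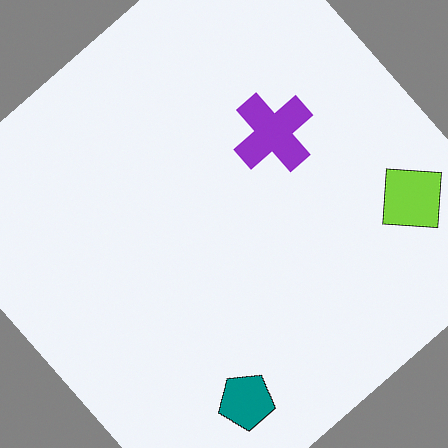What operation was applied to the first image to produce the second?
The second image is the first rotated counter-clockwise by a large amount — several tens of degrees.

Every shape is tilted by the same angle and the image corners show triangular fill wedges — a whole-image rotation by a non-right angle.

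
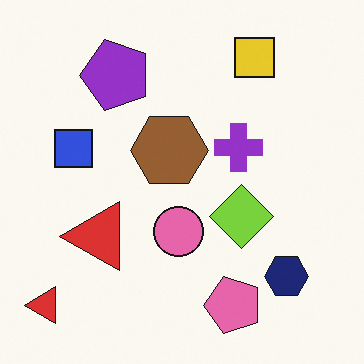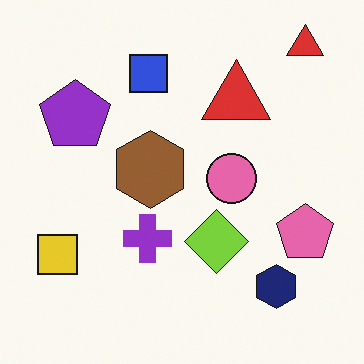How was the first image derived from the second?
The first image is the second transposed (reflected across the top-left ↔ bottom-right diagonal).

Shapes have swapped their row and column positions — what was in the top-right is now in the bottom-left — a diagonal reflection.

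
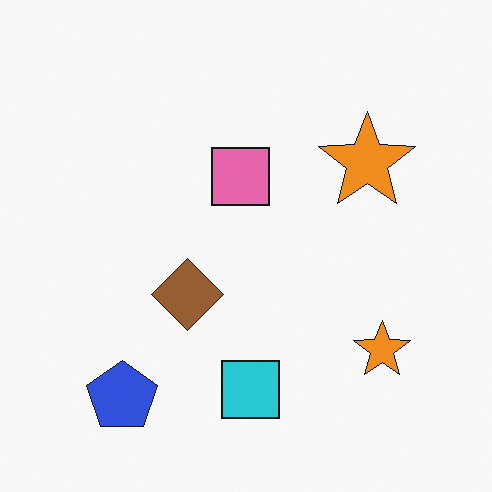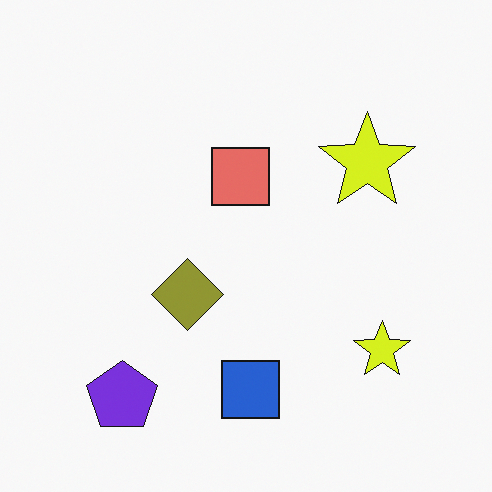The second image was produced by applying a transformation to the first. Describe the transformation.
The image was hue-shifted slightly.

Every shape's color has rotated by the same amount around the hue wheel — a uniform hue shift.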